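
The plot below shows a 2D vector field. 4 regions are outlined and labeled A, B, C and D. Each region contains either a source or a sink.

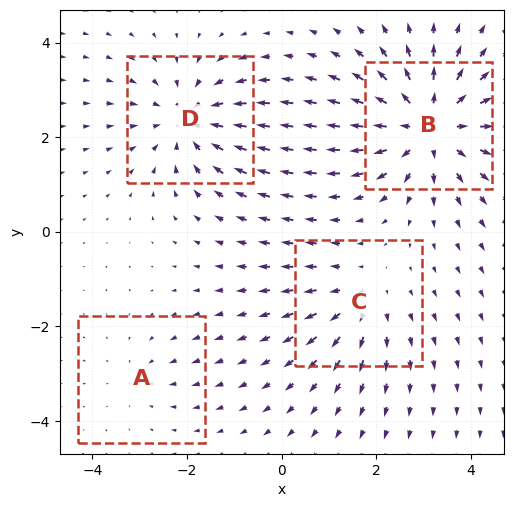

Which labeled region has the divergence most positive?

Divergence at each region's feature centre — A: about -2, B: about +6, C: about +3, D: about -4. Region B is most positive.

B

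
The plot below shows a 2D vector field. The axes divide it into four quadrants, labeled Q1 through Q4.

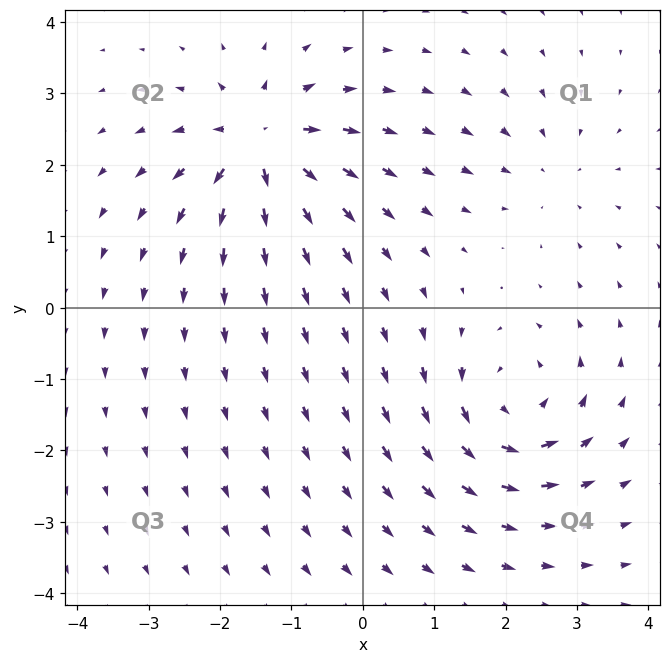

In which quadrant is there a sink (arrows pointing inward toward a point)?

The sink sits at approximately (2.6, 1.9), which lies in quadrant Q1. The divergence there is about -2, negative as expected for a sink.

Q1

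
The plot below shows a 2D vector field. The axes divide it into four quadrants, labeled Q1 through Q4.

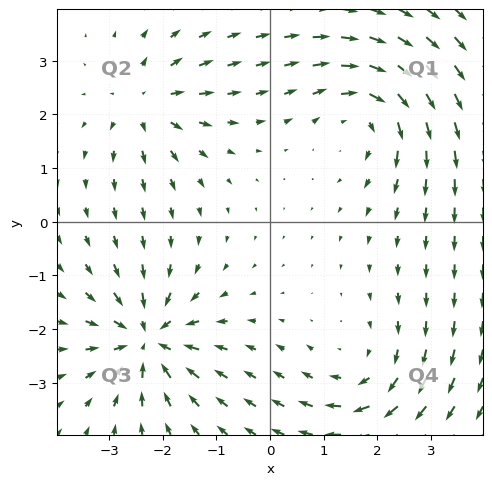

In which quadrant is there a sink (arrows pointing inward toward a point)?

Q3

The sink sits at approximately (-2.3, -2.2), which lies in quadrant Q3. The divergence there is about -7, negative as expected for a sink.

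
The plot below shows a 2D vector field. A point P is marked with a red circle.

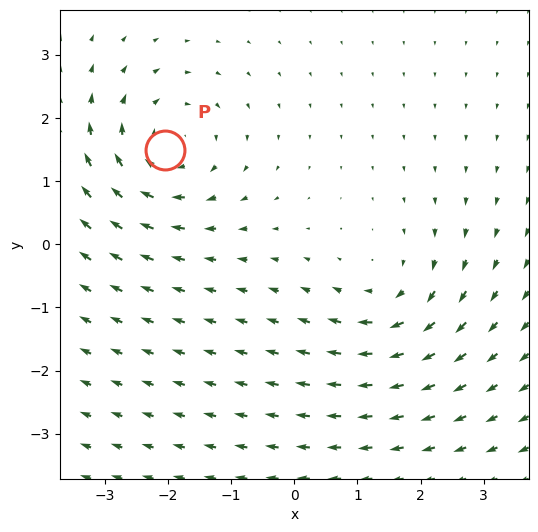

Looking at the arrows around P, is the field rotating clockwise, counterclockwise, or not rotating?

Near P at (-2.0, 1.5) the arrows circulate clockwise. The curl (z-component) there is about -3; negative curl means clockwise rotation.

clockwise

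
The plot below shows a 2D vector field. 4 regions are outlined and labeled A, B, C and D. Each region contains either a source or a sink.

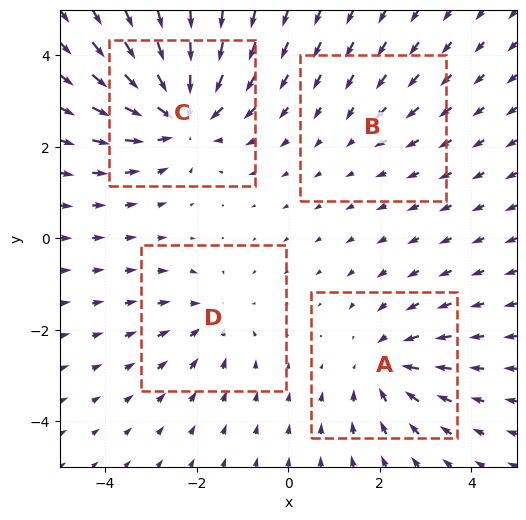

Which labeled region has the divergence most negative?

Divergence at each region's feature centre — A: about -4, B: about -2, C: about -6, D: about -3. Region C is most negative.

C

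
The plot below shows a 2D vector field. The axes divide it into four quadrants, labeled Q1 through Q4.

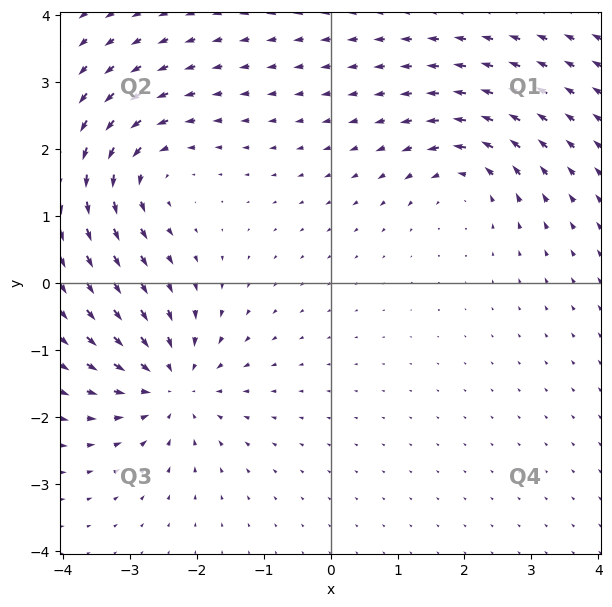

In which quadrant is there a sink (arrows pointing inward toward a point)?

The sink sits at approximately (-2.4, -1.5), which lies in quadrant Q3. The divergence there is about -4, negative as expected for a sink.

Q3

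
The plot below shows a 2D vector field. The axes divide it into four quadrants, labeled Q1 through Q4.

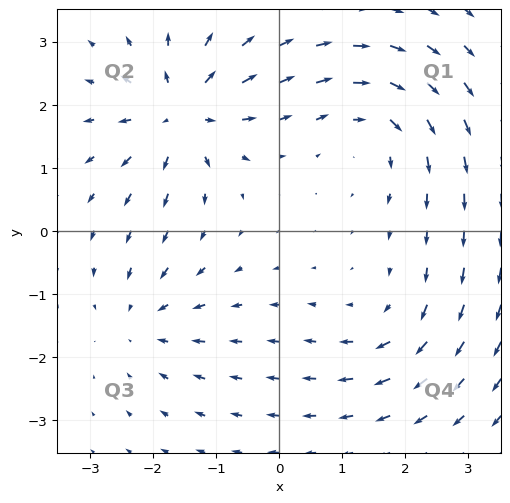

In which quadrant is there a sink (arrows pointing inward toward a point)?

Q3

The sink sits at approximately (-2.2, -1.4), which lies in quadrant Q3. The divergence there is about -4, negative as expected for a sink.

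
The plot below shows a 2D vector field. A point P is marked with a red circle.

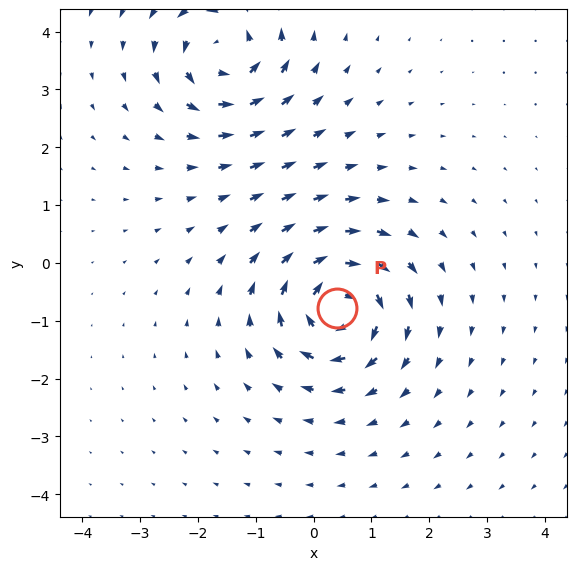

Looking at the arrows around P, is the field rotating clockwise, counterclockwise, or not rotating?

Near P at (0.4, -0.8) the arrows circulate clockwise. The curl (z-component) there is about -6; negative curl means clockwise rotation.

clockwise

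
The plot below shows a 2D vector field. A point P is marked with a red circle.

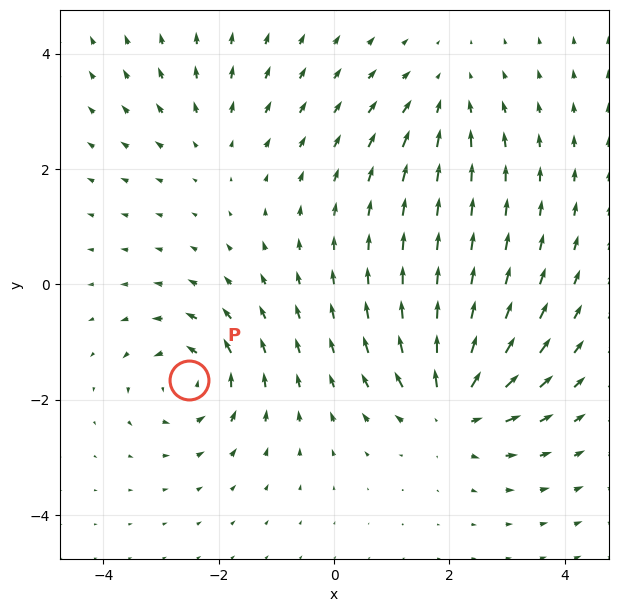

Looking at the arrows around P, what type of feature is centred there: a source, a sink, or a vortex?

vortex

At P (-2.5, -1.7) the arrows circulate counterclockwise. Divergence ≈0, curl about +5 — near-zero divergence with nonzero curl is a vortex.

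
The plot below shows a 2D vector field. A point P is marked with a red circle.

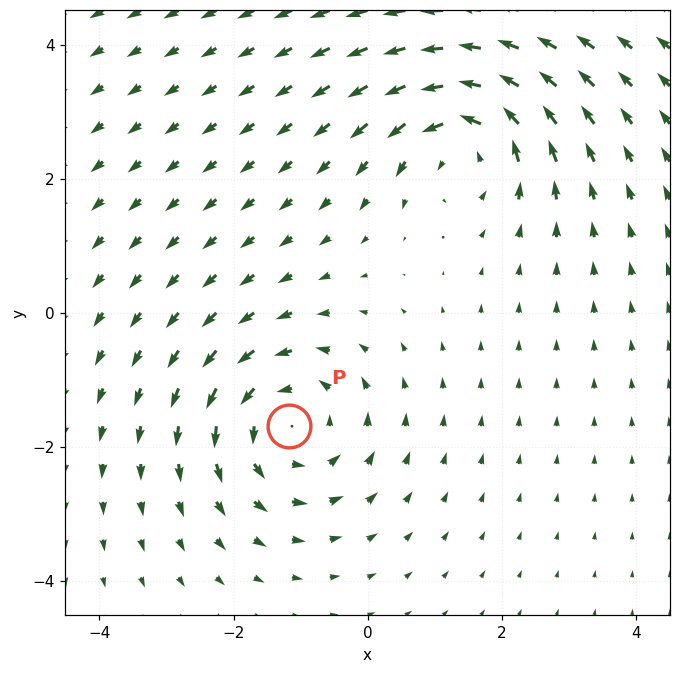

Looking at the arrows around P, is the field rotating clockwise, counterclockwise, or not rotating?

Near P at (-1.2, -1.7) the arrows circulate counterclockwise. The curl (z-component) there is about +3; positive curl means counterclockwise rotation.

counterclockwise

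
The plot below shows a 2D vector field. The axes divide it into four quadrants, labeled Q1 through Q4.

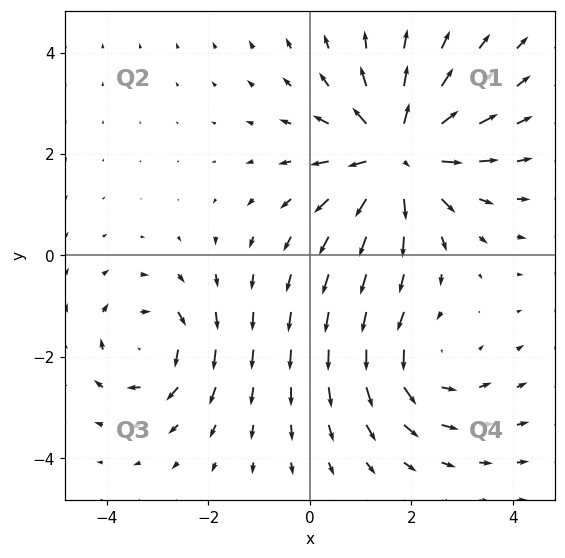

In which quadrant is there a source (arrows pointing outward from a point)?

The source sits at approximately (1.7, 2.0), which lies in quadrant Q1. The divergence there is about +5, positive as expected for a source.

Q1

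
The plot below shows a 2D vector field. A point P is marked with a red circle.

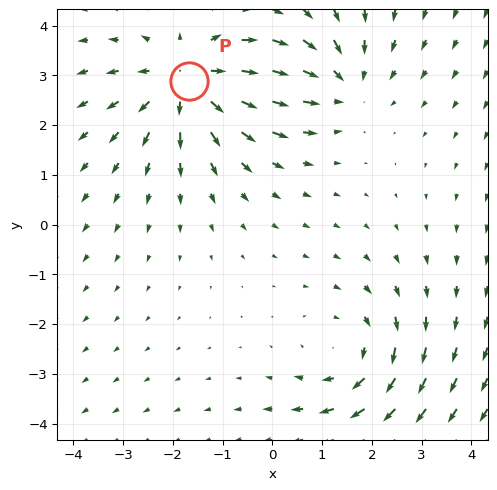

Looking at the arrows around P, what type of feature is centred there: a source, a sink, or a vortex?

At P (-1.7, 2.9) the arrows spread outward. Divergence about +4, curl ≈0 — positive divergence with near-zero curl is a source.

source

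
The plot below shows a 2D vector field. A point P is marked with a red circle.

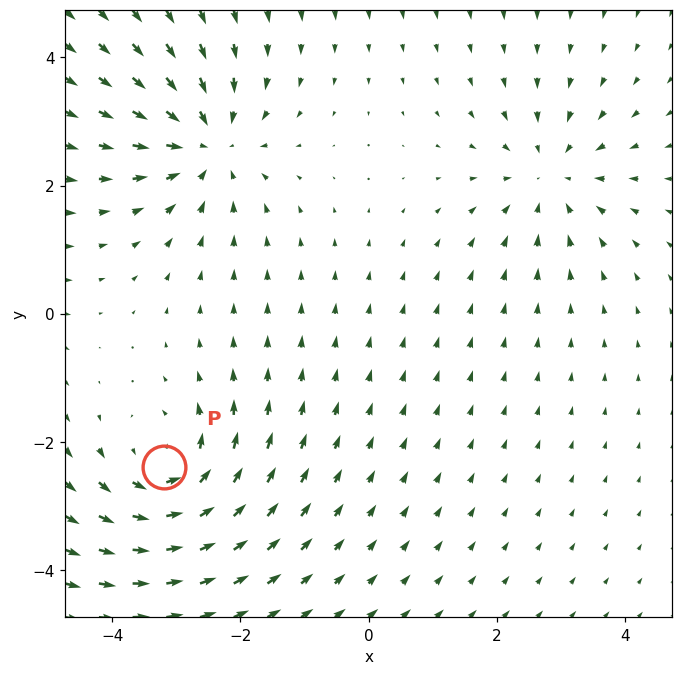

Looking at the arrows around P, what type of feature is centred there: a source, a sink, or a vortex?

At P (-3.2, -2.4) the arrows circulate counterclockwise. Divergence ≈0, curl about +3 — near-zero divergence with nonzero curl is a vortex.

vortex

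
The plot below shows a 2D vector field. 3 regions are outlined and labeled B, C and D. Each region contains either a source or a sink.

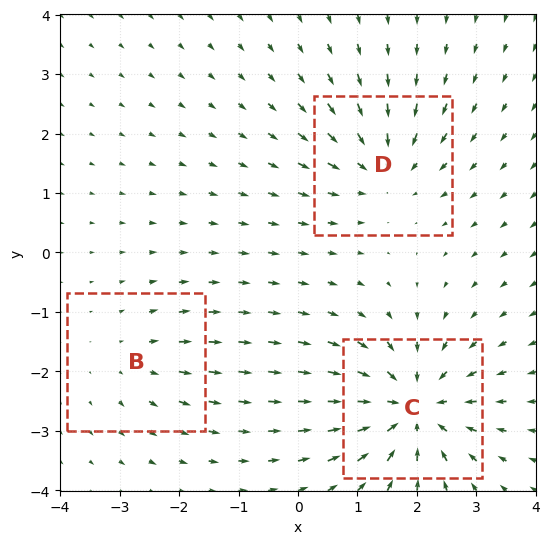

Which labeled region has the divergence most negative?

Divergence at each region's feature centre — B: about +2, C: about -6, D: about -4. Region C is most negative.

C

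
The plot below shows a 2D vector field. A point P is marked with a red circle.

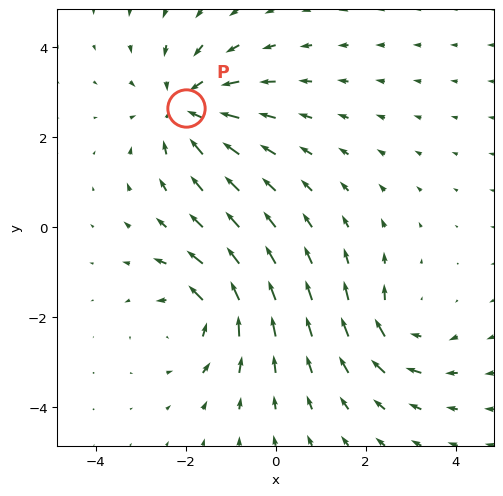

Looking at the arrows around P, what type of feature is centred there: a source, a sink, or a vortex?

sink

At P (-2.0, 2.6) the arrows converge inward. Divergence about -4, curl ≈0 — negative divergence with near-zero curl is a sink.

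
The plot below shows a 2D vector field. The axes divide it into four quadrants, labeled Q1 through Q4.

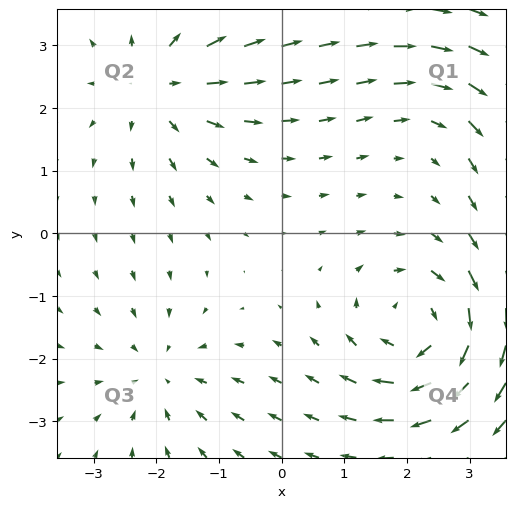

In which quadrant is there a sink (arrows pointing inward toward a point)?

Q3

The sink sits at approximately (-1.9, -2.3), which lies in quadrant Q3. The divergence there is about -3, negative as expected for a sink.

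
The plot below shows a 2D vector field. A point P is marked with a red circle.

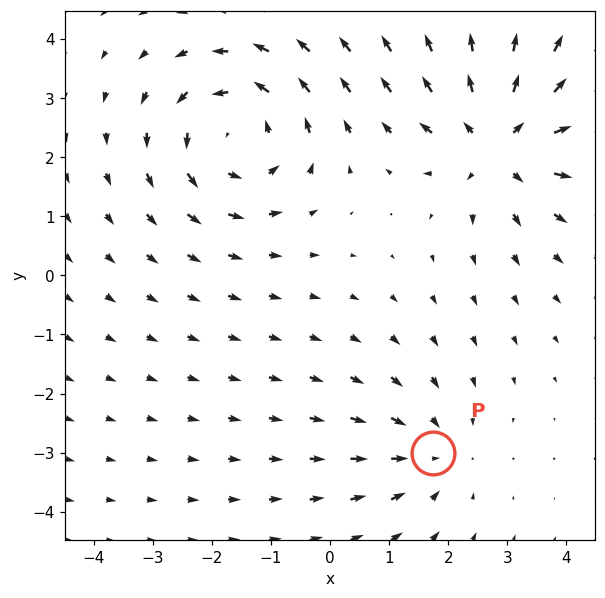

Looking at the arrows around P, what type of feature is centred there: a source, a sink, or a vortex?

At P (1.7, -3.0) the arrows converge inward. Divergence about -3, curl ≈0 — negative divergence with near-zero curl is a sink.

sink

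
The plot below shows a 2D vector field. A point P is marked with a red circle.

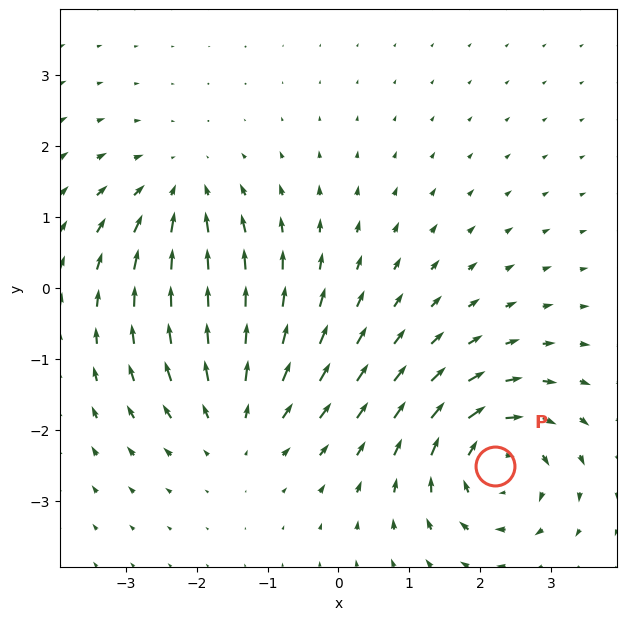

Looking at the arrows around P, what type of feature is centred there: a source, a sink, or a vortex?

At P (2.2, -2.5) the arrows circulate clockwise. Divergence ≈0, curl about -7 — near-zero divergence with nonzero curl is a vortex.

vortex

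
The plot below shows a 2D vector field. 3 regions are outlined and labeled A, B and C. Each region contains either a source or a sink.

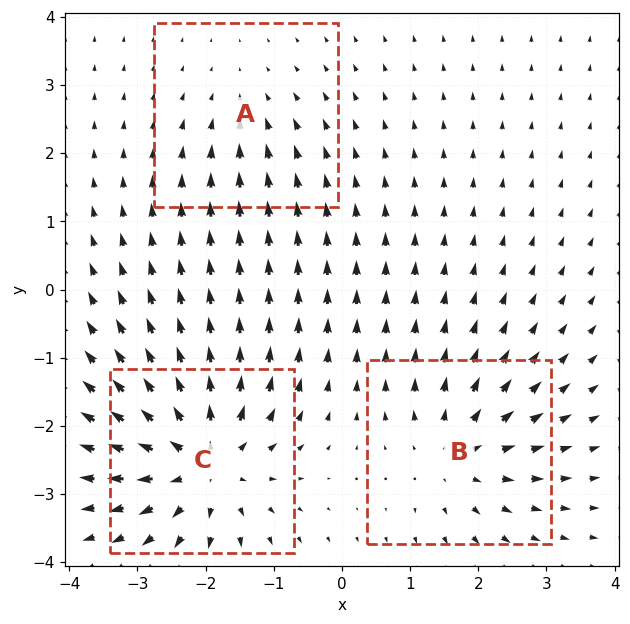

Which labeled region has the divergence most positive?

Divergence at each region's feature centre — A: about -2, B: about +4, C: about +6. Region C is most positive.

C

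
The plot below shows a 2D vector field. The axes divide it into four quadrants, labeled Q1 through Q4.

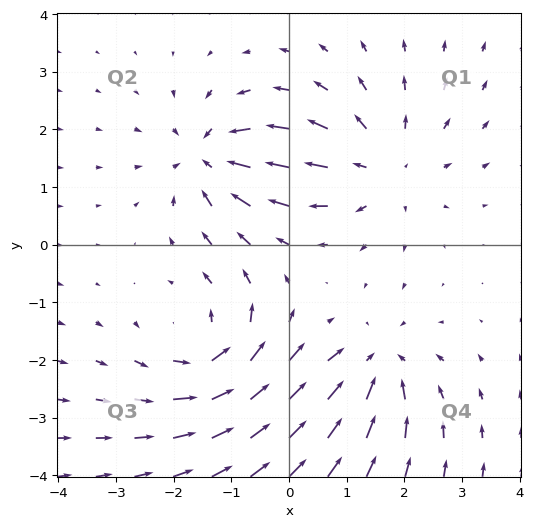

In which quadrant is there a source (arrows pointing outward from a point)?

Q1

The source sits at approximately (1.6, 1.3), which lies in quadrant Q1. The divergence there is about +4, positive as expected for a source.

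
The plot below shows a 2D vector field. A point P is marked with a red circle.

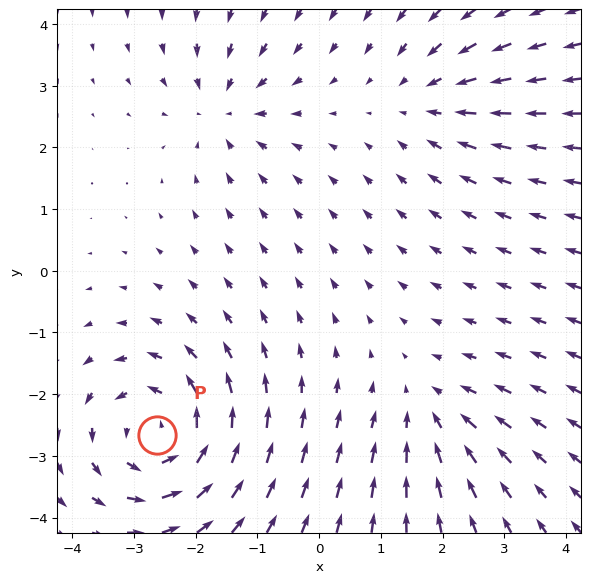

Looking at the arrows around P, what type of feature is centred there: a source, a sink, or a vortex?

vortex

At P (-2.6, -2.7) the arrows circulate counterclockwise. Divergence ≈0, curl about +5 — near-zero divergence with nonzero curl is a vortex.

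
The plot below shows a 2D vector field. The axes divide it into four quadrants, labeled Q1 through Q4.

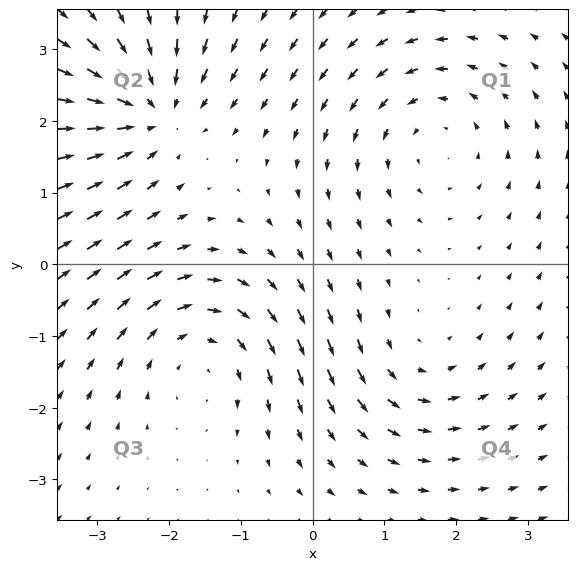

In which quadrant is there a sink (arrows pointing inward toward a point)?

The sink sits at approximately (-2.3, 2.2), which lies in quadrant Q2. The divergence there is about -5, negative as expected for a sink.

Q2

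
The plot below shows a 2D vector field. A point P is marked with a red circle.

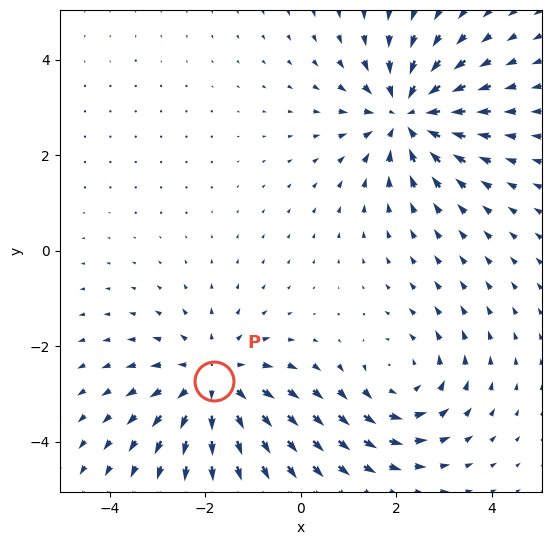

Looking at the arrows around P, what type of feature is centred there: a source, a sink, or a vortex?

At P (-1.8, -2.7) the arrows spread outward. Divergence about +4, curl ≈0 — positive divergence with near-zero curl is a source.

source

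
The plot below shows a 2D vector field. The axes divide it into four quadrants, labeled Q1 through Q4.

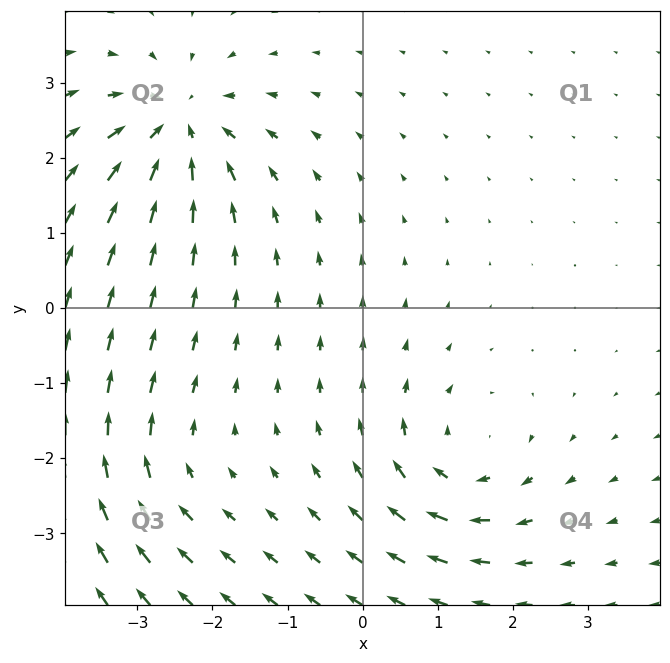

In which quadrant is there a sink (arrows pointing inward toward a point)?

The sink sits at approximately (-2.5, 2.4), which lies in quadrant Q2. The divergence there is about -6, negative as expected for a sink.

Q2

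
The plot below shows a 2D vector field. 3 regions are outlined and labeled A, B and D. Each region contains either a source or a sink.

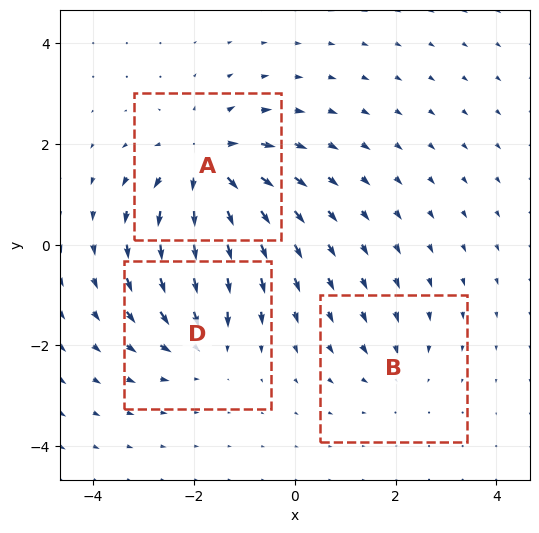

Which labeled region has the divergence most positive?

A

Divergence at each region's feature centre — A: about +5, B: about -2, D: about -3. Region A is most positive.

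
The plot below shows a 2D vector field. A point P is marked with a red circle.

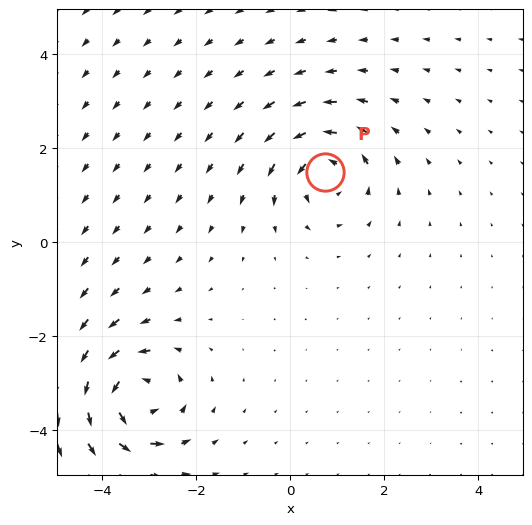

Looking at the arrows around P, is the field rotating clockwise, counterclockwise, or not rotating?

counterclockwise

Near P at (0.7, 1.5) the arrows circulate counterclockwise. The curl (z-component) there is about +4; positive curl means counterclockwise rotation.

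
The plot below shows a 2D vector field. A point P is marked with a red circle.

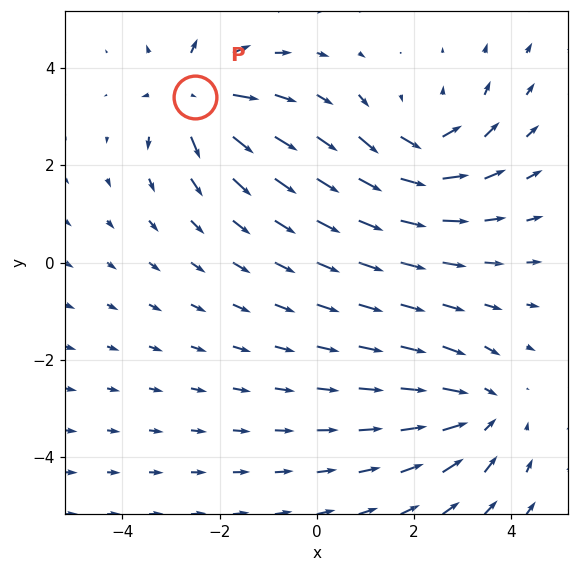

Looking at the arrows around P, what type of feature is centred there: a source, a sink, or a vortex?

source

At P (-2.5, 3.4) the arrows spread outward. Divergence about +6, curl ≈0 — positive divergence with near-zero curl is a source.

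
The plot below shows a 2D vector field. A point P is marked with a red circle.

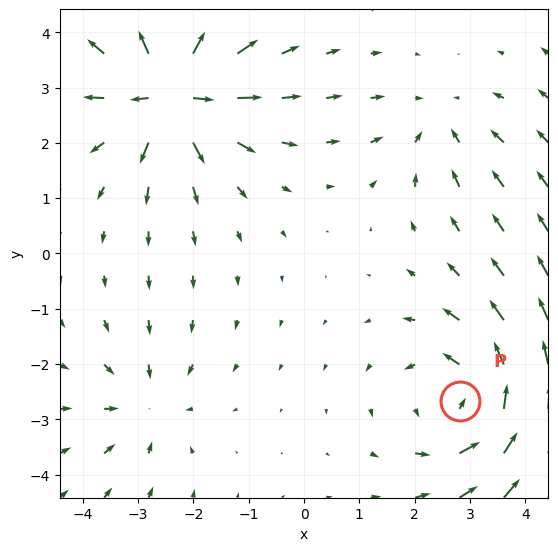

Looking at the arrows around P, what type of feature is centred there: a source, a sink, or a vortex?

At P (2.8, -2.7) the arrows circulate counterclockwise. Divergence ≈0, curl about +4 — near-zero divergence with nonzero curl is a vortex.

vortex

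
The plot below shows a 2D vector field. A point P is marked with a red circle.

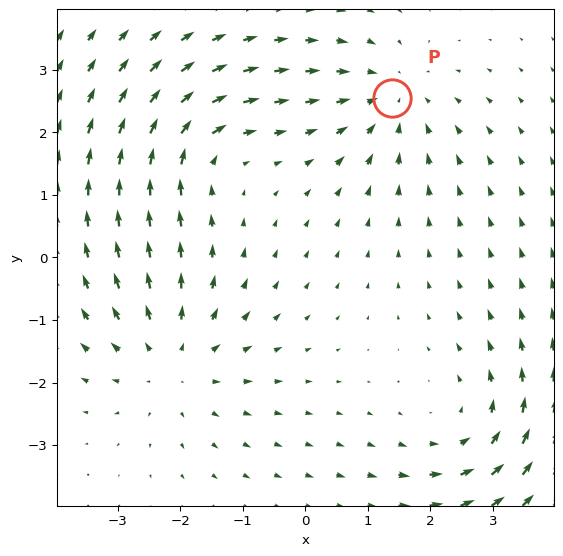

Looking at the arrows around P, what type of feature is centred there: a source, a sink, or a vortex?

sink

At P (1.4, 2.6) the arrows converge inward. Divergence about -3, curl ≈0 — negative divergence with near-zero curl is a sink.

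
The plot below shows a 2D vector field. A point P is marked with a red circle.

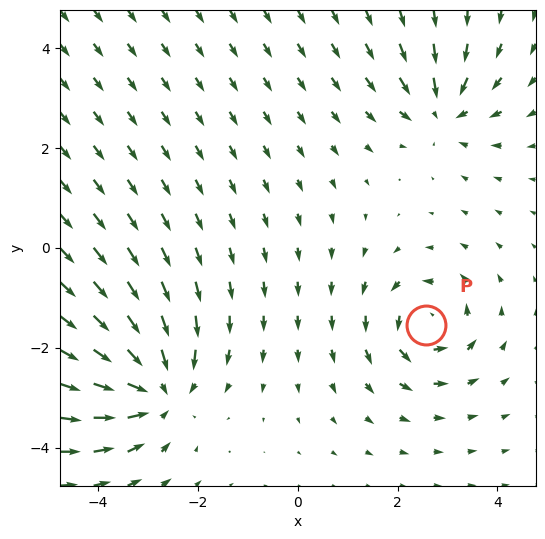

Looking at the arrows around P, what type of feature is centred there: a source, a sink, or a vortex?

At P (2.6, -1.5) the arrows circulate counterclockwise. Divergence ≈0, curl about +5 — near-zero divergence with nonzero curl is a vortex.

vortex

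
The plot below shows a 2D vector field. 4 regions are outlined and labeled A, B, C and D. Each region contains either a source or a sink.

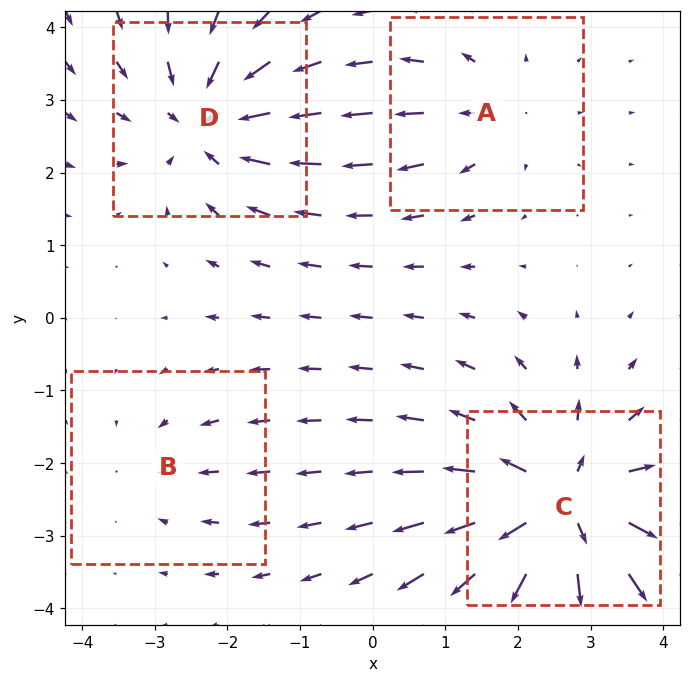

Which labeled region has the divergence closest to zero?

Divergence at each region's feature centre — A: about +3, B: about -2, C: about +7, D: about -5. Region B is closest to zero.

B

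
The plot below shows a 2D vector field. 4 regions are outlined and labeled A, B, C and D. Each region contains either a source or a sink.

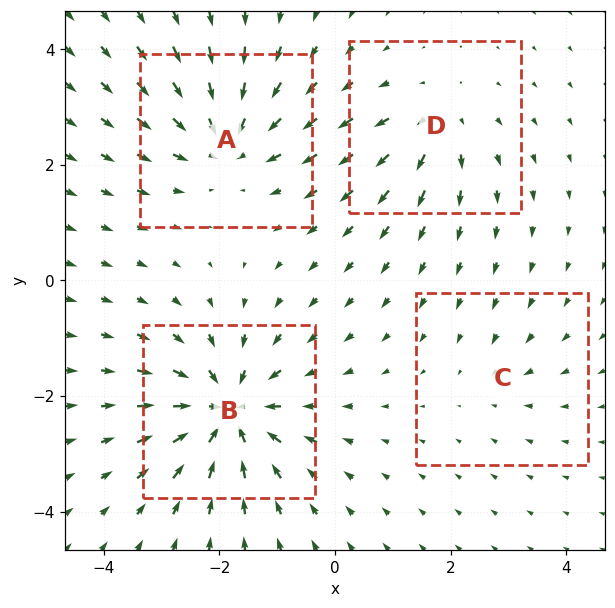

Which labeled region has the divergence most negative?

Divergence at each region's feature centre — A: about -5, B: about -7, C: about -2, D: about +4. Region B is most negative.

B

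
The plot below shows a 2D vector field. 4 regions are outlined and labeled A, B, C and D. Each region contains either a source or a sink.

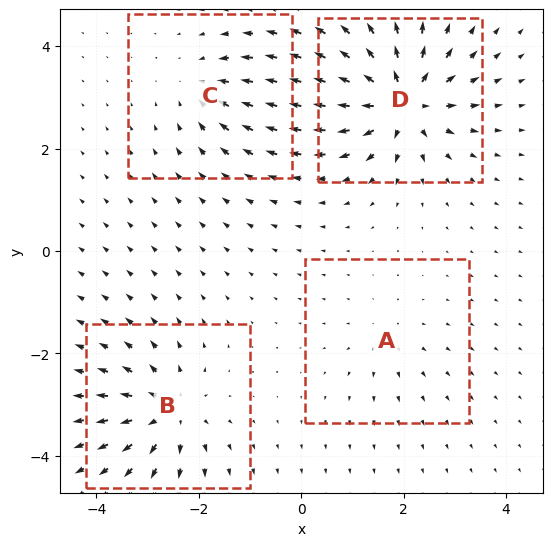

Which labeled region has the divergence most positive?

Divergence at each region's feature centre — A: about +3, B: about +6, C: about -4, D: about +8. Region D is most positive.

D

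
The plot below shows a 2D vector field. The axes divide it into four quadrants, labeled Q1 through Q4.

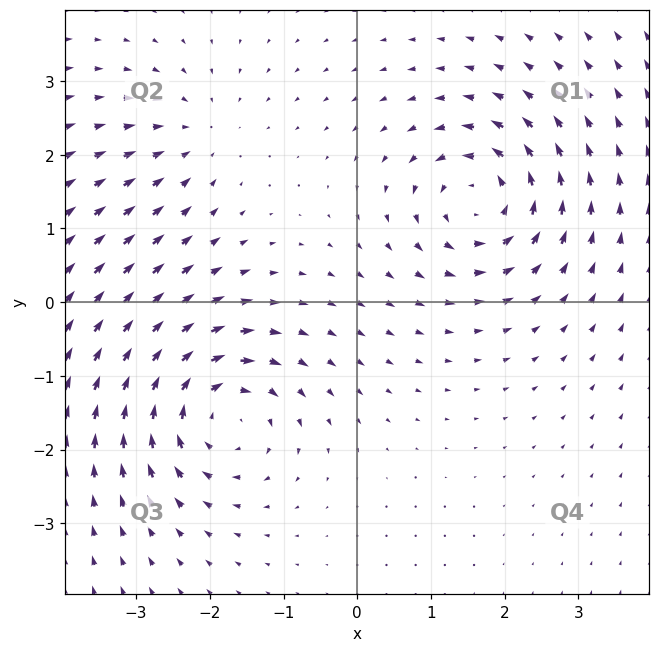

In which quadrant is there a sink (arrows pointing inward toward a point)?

The sink sits at approximately (-2.2, 2.3), which lies in quadrant Q2. The divergence there is about -3, negative as expected for a sink.

Q2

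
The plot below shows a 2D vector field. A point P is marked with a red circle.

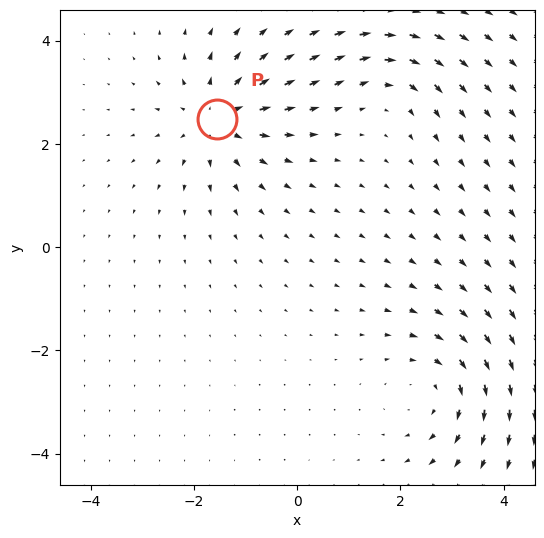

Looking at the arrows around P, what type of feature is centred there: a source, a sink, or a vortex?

At P (-1.6, 2.5) the arrows spread outward. Divergence about +5, curl ≈0 — positive divergence with near-zero curl is a source.

source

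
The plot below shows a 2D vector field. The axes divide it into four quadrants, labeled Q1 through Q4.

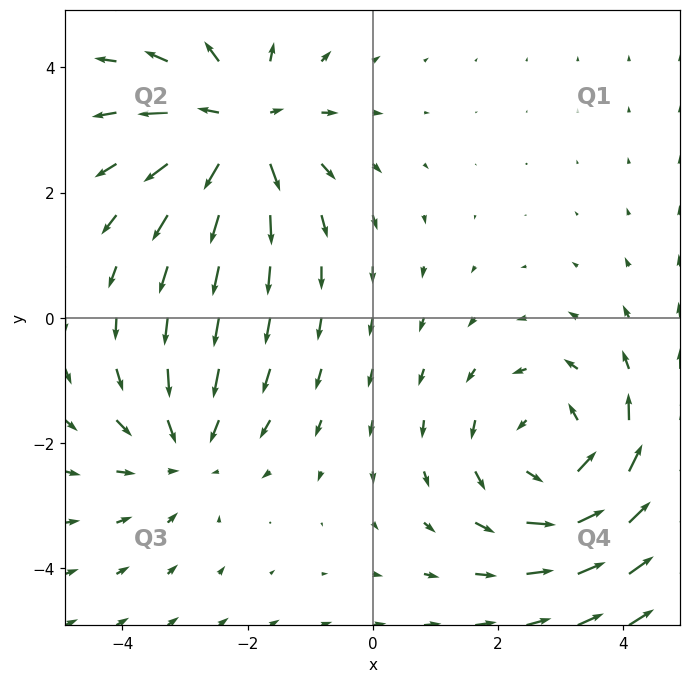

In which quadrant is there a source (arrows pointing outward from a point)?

The source sits at approximately (-2.1, 3.1), which lies in quadrant Q2. The divergence there is about +4, positive as expected for a source.

Q2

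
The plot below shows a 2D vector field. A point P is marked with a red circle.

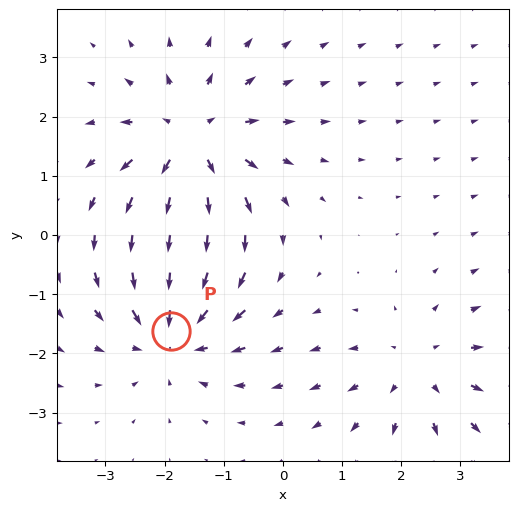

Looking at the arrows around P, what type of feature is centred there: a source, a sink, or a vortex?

At P (-1.9, -1.6) the arrows converge inward. Divergence about -4, curl ≈0 — negative divergence with near-zero curl is a sink.

sink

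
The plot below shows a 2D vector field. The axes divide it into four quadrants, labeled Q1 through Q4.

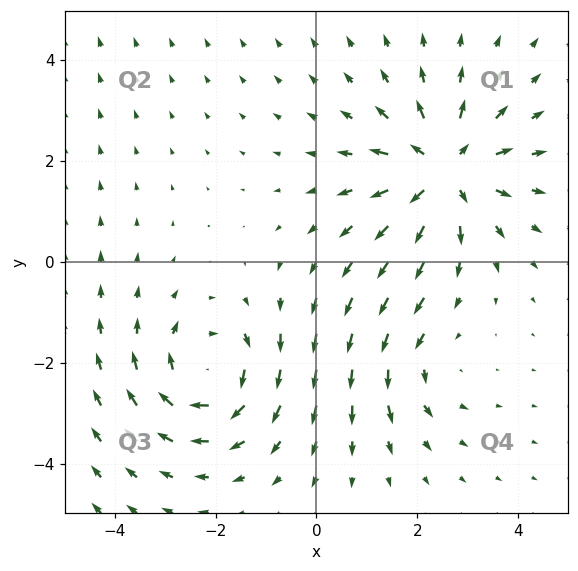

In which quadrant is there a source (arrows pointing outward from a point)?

The source sits at approximately (2.5, 1.8), which lies in quadrant Q1. The divergence there is about +5, positive as expected for a source.

Q1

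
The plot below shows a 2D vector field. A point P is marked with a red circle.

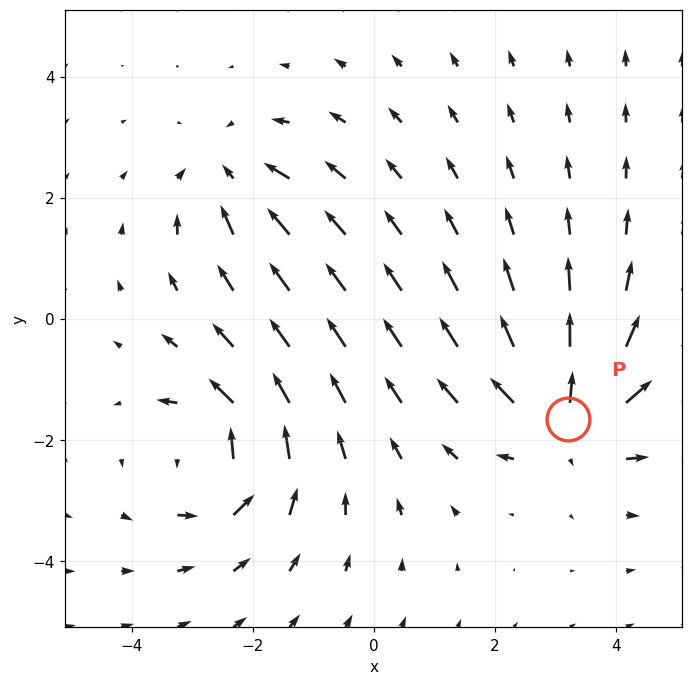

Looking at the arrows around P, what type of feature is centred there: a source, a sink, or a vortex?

source

At P (3.2, -1.7) the arrows spread outward. Divergence about +6, curl ≈0 — positive divergence with near-zero curl is a source.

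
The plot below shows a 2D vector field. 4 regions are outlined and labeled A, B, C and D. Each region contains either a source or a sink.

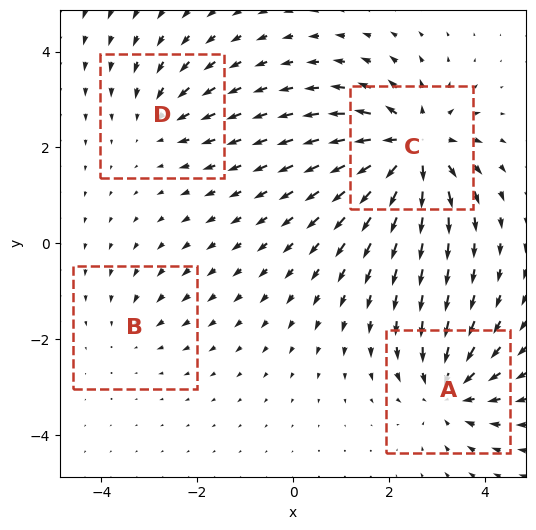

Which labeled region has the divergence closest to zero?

Divergence at each region's feature centre — A: about -5, B: about -2, C: about +8, D: about -3. Region B is closest to zero.

B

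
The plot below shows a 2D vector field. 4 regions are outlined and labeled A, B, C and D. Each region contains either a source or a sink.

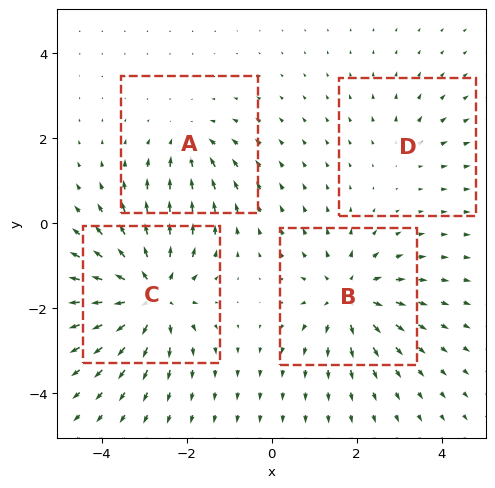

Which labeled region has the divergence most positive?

C

Divergence at each region's feature centre — A: about -3, B: about +5, C: about +7, D: about +2. Region C is most positive.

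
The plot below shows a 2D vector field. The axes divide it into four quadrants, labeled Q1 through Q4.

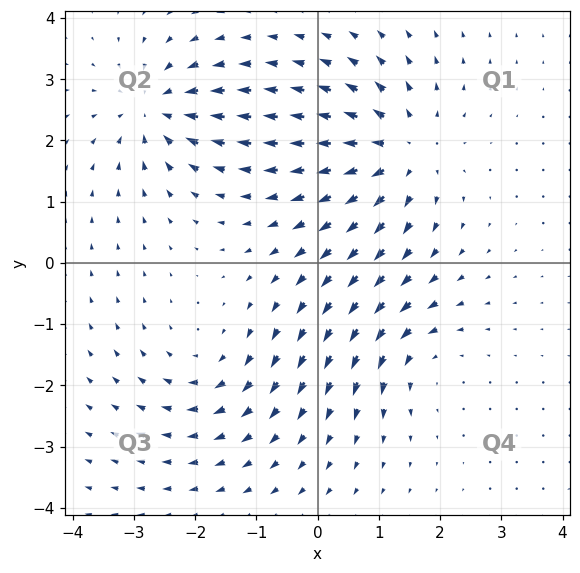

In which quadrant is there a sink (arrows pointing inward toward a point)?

The sink sits at approximately (-2.6, 2.5), which lies in quadrant Q2. The divergence there is about -4, negative as expected for a sink.

Q2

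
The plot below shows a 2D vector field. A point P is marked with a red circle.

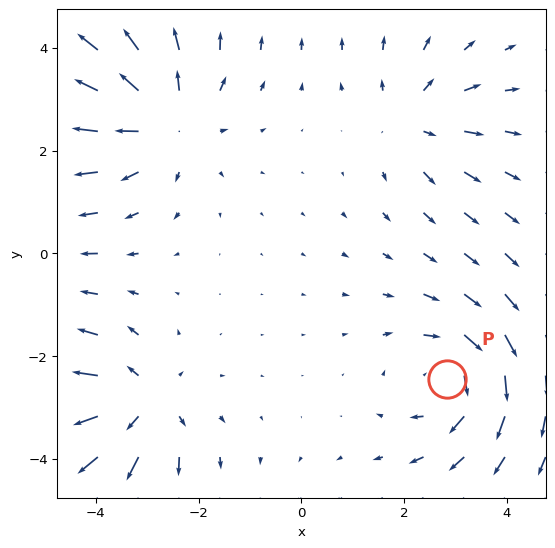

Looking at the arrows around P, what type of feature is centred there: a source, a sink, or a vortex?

vortex

At P (2.8, -2.4) the arrows circulate clockwise. Divergence ≈0, curl about -5 — near-zero divergence with nonzero curl is a vortex.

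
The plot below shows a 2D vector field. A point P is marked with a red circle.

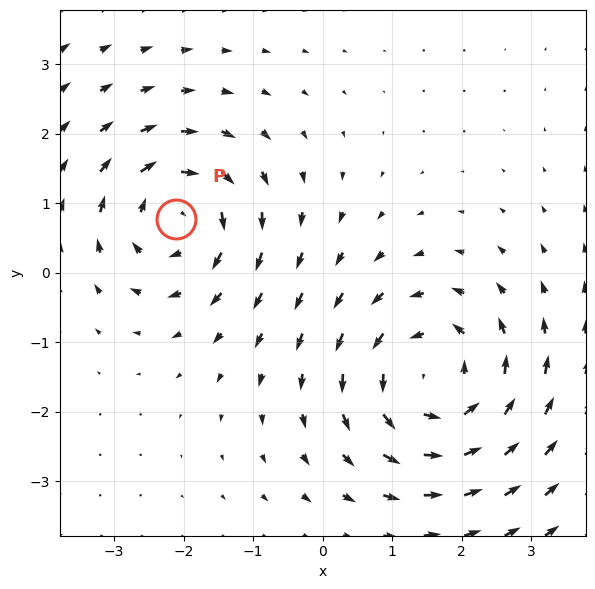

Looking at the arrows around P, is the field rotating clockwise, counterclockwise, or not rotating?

clockwise

Near P at (-2.1, 0.8) the arrows circulate clockwise. The curl (z-component) there is about -5; negative curl means clockwise rotation.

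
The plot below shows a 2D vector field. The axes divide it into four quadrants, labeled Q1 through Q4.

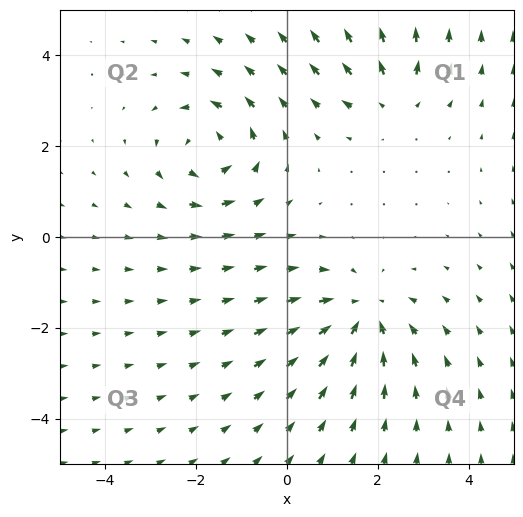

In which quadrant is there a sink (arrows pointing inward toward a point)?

The sink sits at approximately (1.7, -1.7), which lies in quadrant Q4. The divergence there is about -4, negative as expected for a sink.

Q4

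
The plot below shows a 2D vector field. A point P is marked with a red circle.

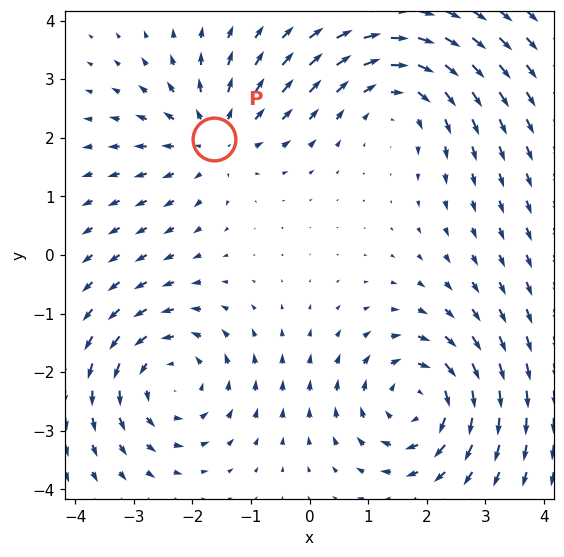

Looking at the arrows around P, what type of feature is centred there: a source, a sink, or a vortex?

At P (-1.6, 2.0) the arrows spread outward. Divergence about +3, curl ≈0 — positive divergence with near-zero curl is a source.

source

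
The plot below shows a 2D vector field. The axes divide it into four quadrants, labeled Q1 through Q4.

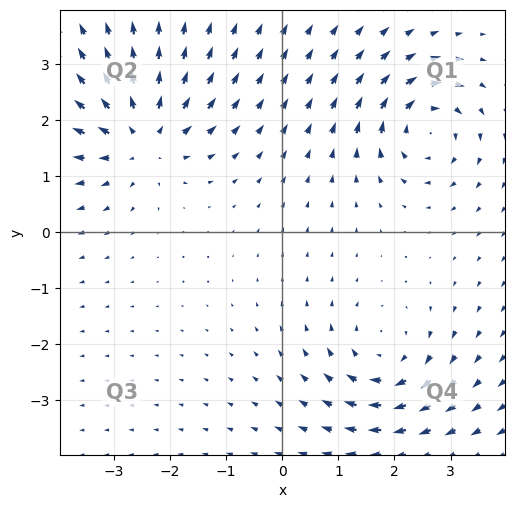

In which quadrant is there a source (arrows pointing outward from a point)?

The source sits at approximately (-2.5, 1.7), which lies in quadrant Q2. The divergence there is about +5, positive as expected for a source.

Q2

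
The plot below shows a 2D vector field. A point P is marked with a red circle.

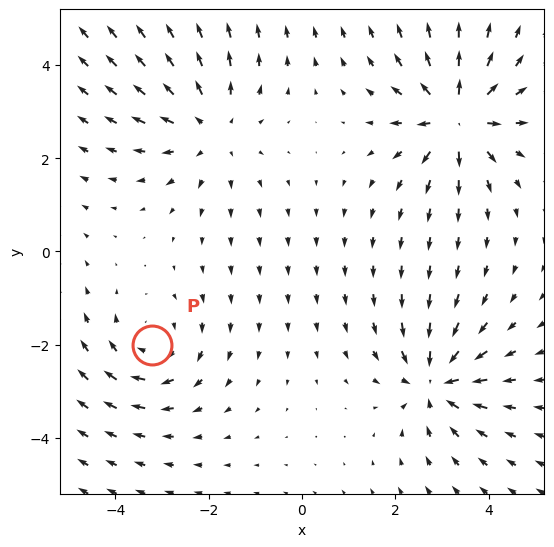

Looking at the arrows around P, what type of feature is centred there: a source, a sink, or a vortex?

At P (-3.2, -2.0) the arrows circulate clockwise. Divergence ≈0, curl about -3 — near-zero divergence with nonzero curl is a vortex.

vortex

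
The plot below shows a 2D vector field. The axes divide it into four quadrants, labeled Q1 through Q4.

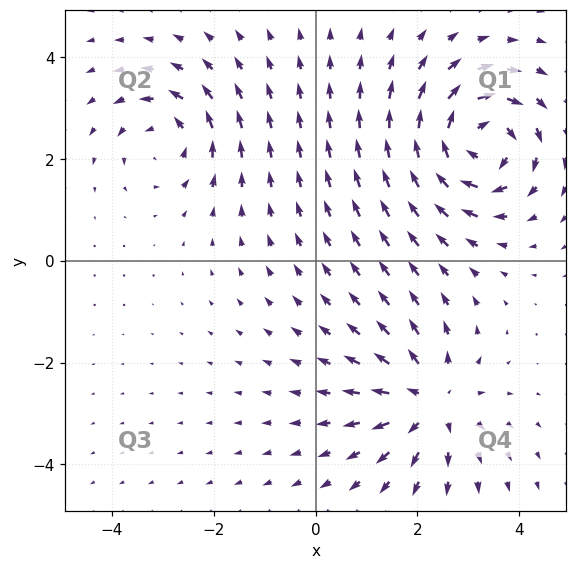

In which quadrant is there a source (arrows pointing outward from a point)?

Q4

The source sits at approximately (2.3, -2.8), which lies in quadrant Q4. The divergence there is about +4, positive as expected for a source.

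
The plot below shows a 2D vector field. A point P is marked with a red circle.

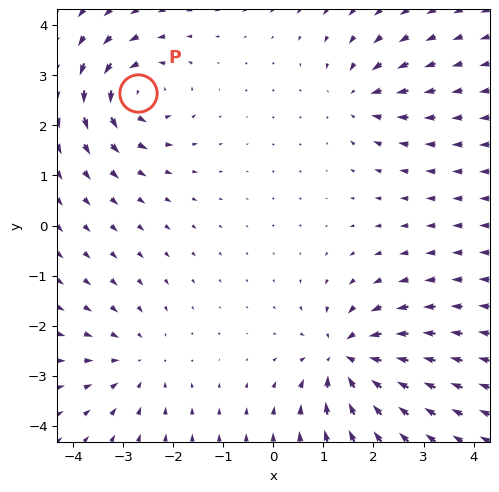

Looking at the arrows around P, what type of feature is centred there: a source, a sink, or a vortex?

At P (-2.7, 2.6) the arrows circulate counterclockwise. Divergence ≈0, curl about +6 — near-zero divergence with nonzero curl is a vortex.

vortex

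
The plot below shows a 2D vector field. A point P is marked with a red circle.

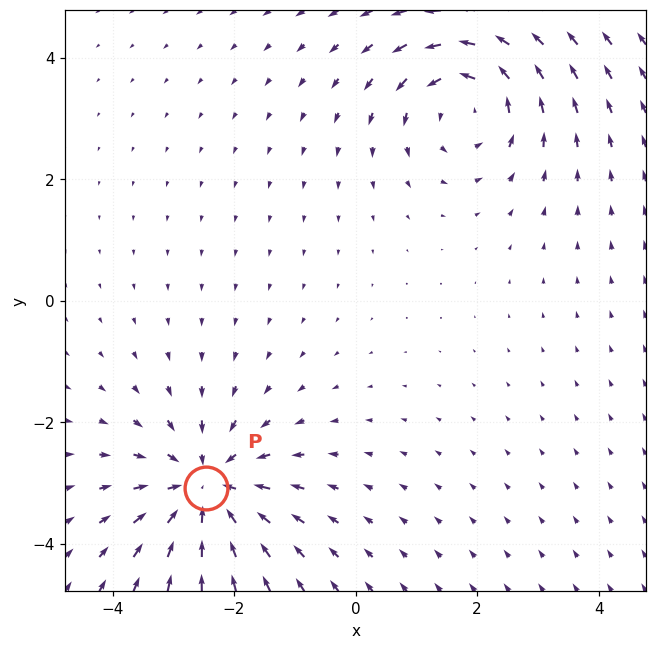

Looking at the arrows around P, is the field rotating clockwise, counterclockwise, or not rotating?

not rotating

Near P at (-2.5, -3.1) the arrows show no circulation. The curl there is ≈0.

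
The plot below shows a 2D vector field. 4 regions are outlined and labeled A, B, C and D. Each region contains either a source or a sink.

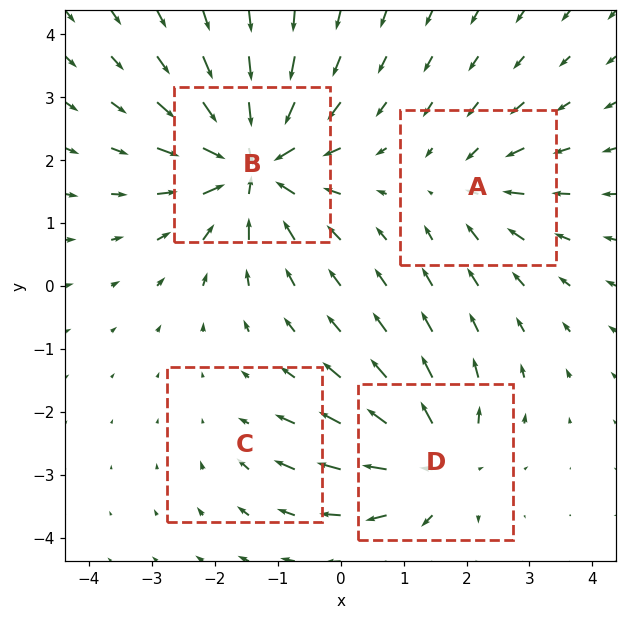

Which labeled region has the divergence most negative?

B

Divergence at each region's feature centre — A: about -4, B: about -9, C: about -2, D: about +6. Region B is most negative.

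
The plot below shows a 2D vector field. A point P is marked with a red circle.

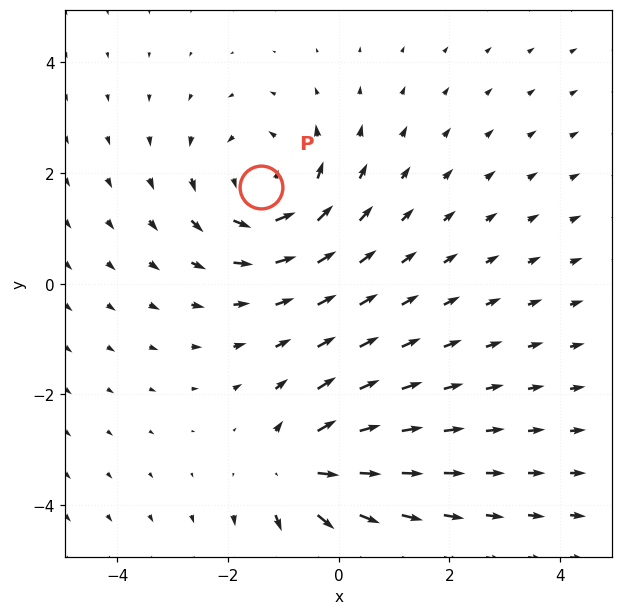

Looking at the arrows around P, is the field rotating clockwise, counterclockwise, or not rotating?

counterclockwise

Near P at (-1.4, 1.7) the arrows circulate counterclockwise. The curl (z-component) there is about +4; positive curl means counterclockwise rotation.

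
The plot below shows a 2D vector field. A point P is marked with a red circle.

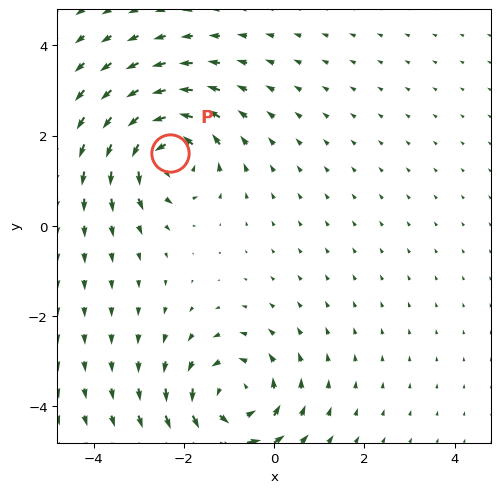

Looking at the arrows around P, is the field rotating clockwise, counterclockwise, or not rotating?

counterclockwise

Near P at (-2.3, 1.6) the arrows circulate counterclockwise. The curl (z-component) there is about +6; positive curl means counterclockwise rotation.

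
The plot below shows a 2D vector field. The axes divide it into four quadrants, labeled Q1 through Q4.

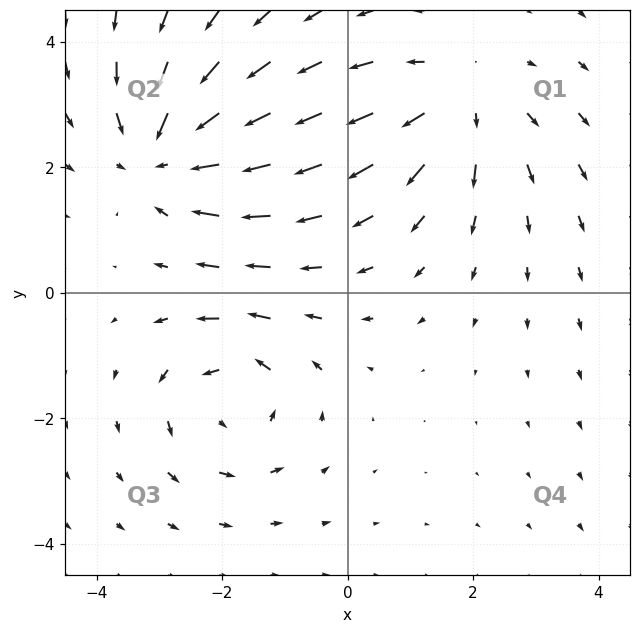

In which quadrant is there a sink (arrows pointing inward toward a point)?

The sink sits at approximately (-2.9, 2.2), which lies in quadrant Q2. The divergence there is about -4, negative as expected for a sink.

Q2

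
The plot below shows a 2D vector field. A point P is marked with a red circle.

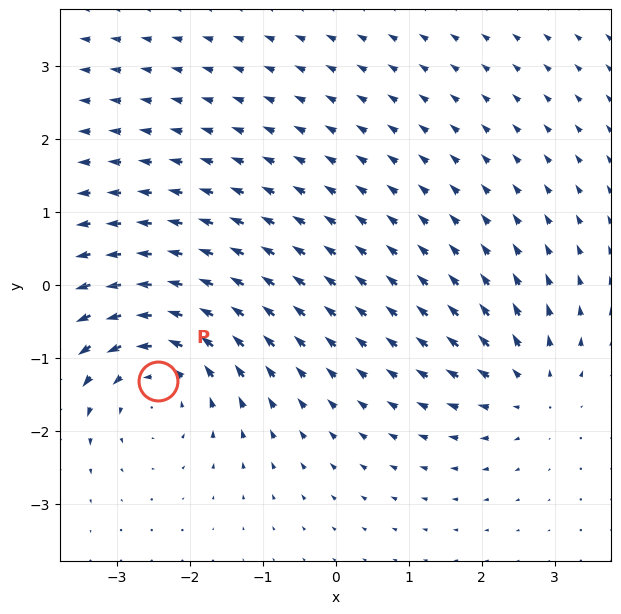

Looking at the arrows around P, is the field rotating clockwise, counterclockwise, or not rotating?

Near P at (-2.4, -1.3) the arrows circulate counterclockwise. The curl (z-component) there is about +4; positive curl means counterclockwise rotation.

counterclockwise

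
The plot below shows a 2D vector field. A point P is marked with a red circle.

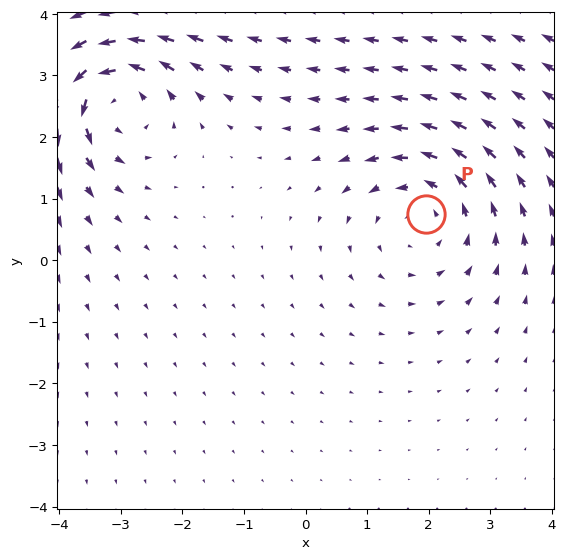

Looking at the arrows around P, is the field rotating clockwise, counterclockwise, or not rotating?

Near P at (2.0, 0.7) the arrows circulate counterclockwise. The curl (z-component) there is about +3; positive curl means counterclockwise rotation.

counterclockwise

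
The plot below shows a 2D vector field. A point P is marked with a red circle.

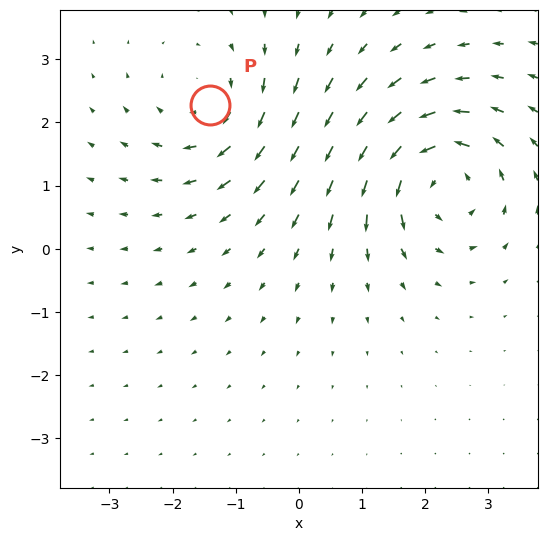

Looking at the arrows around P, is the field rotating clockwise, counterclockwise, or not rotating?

Near P at (-1.4, 2.3) the arrows circulate clockwise. The curl (z-component) there is about -4; negative curl means clockwise rotation.

clockwise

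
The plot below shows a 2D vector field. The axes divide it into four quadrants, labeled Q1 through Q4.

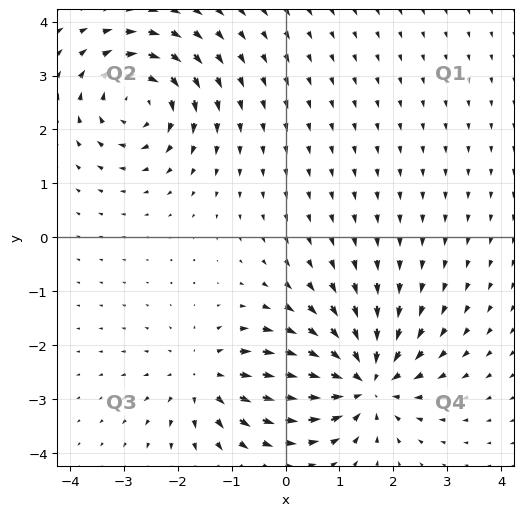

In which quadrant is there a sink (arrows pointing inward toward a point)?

The sink sits at approximately (1.5, -2.7), which lies in quadrant Q4. The divergence there is about -6, negative as expected for a sink.

Q4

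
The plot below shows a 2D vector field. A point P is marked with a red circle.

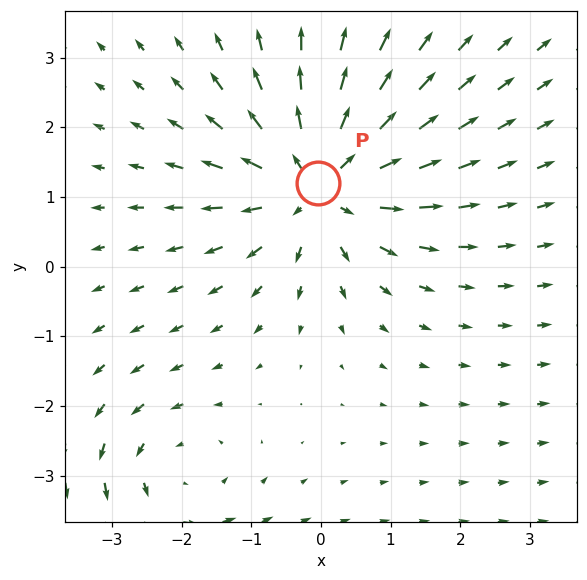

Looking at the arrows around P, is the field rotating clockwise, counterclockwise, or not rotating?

not rotating

Near P at (-0.0, 1.2) the arrows show no circulation. The curl there is ≈0.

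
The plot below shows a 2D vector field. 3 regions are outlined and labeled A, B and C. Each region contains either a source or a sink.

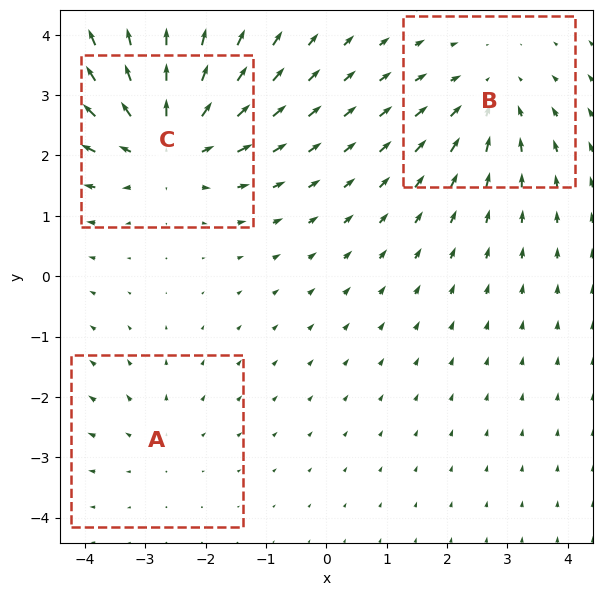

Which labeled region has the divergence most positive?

Divergence at each region's feature centre — A: about +2, B: about -3, C: about +4. Region C is most positive.

C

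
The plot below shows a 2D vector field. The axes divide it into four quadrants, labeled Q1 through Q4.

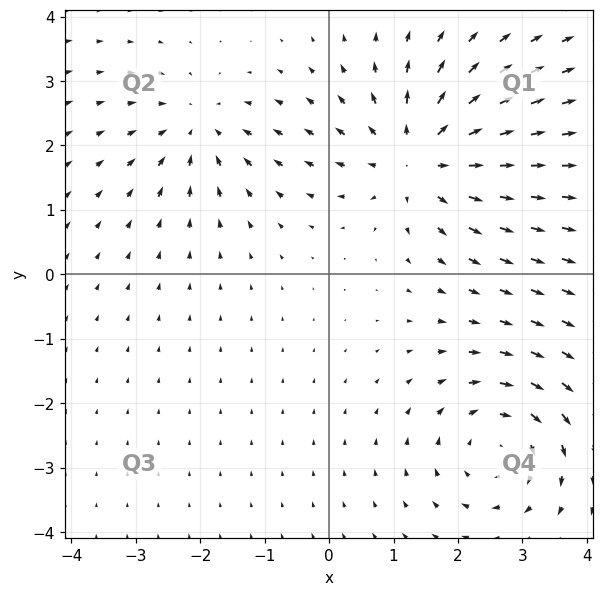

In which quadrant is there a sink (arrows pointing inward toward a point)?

Q2

The sink sits at approximately (-2.0, 2.3), which lies in quadrant Q2. The divergence there is about -4, negative as expected for a sink.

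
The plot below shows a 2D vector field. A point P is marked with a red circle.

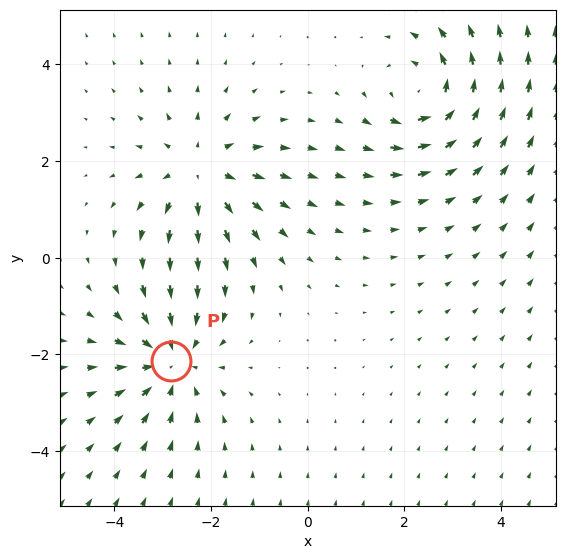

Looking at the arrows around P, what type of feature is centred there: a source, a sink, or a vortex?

sink

At P (-2.8, -2.1) the arrows converge inward. Divergence about -4, curl ≈0 — negative divergence with near-zero curl is a sink.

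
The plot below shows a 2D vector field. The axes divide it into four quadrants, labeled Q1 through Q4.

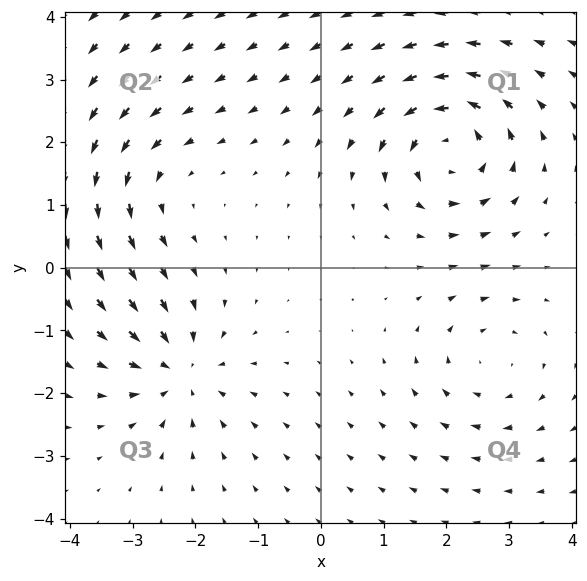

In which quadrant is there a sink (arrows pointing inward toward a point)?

Q3

The sink sits at approximately (-2.2, -1.7), which lies in quadrant Q3. The divergence there is about -5, negative as expected for a sink.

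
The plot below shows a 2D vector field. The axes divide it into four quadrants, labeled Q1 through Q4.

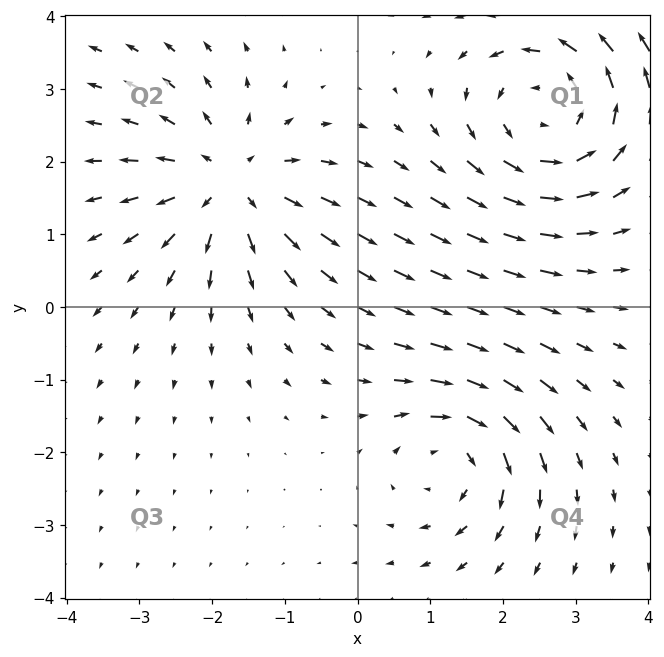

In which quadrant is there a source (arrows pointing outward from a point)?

The source sits at approximately (-1.7, 1.7), which lies in quadrant Q2. The divergence there is about +4, positive as expected for a source.

Q2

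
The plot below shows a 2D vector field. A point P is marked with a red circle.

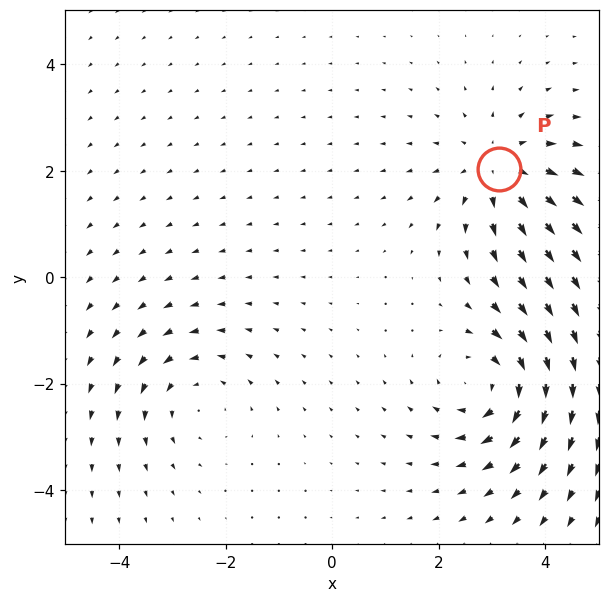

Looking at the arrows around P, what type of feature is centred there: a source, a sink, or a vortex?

source

At P (3.1, 2.0) the arrows spread outward. Divergence about +3, curl ≈0 — positive divergence with near-zero curl is a source.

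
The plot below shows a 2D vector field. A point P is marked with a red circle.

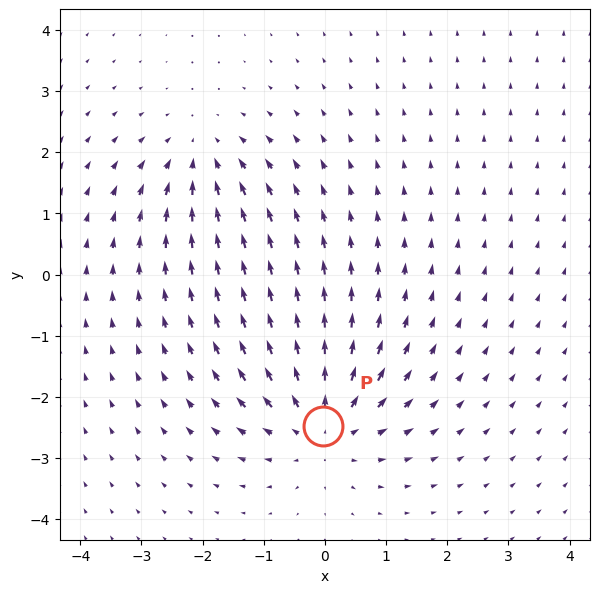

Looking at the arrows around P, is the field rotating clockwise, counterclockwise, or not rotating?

Near P at (-0.0, -2.5) the arrows show no circulation. The curl there is ≈0.

not rotating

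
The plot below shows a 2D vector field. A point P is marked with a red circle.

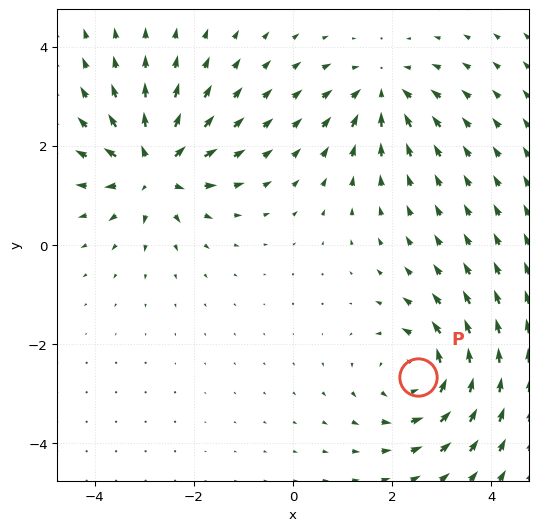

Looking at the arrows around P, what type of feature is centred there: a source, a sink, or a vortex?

vortex

At P (2.5, -2.7) the arrows circulate counterclockwise. Divergence ≈0, curl about +5 — near-zero divergence with nonzero curl is a vortex.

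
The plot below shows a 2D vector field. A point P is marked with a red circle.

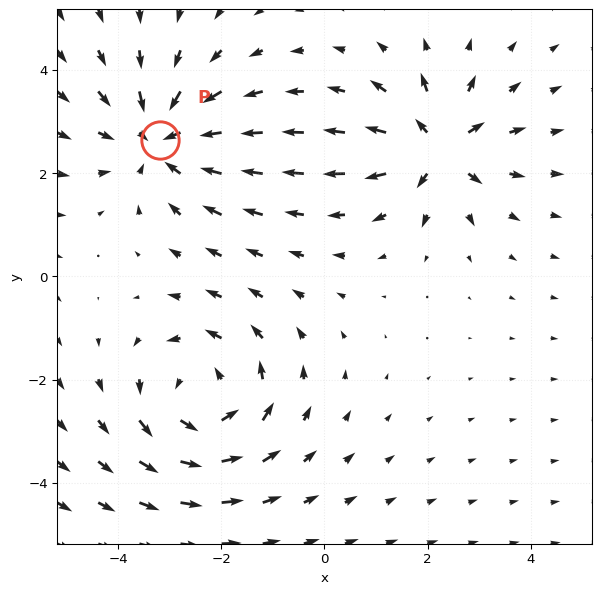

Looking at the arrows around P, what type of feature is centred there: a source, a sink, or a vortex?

sink

At P (-3.2, 2.7) the arrows converge inward. Divergence about -3, curl ≈0 — negative divergence with near-zero curl is a sink.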